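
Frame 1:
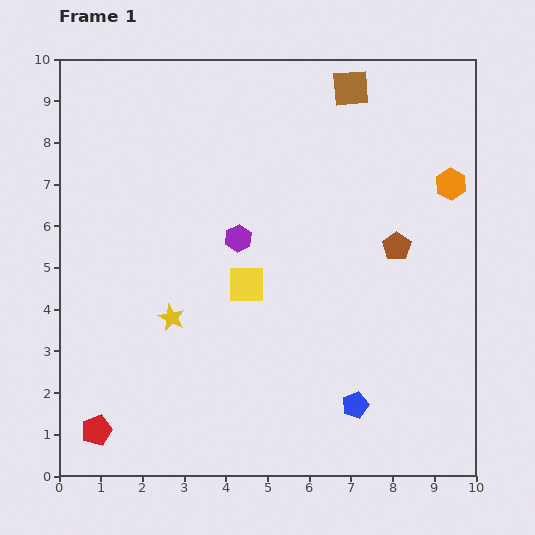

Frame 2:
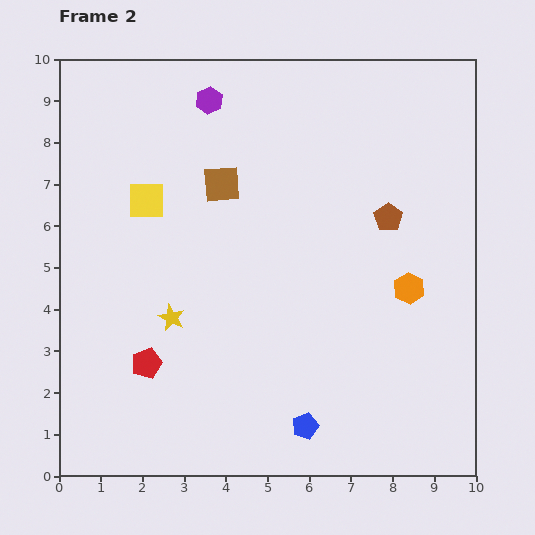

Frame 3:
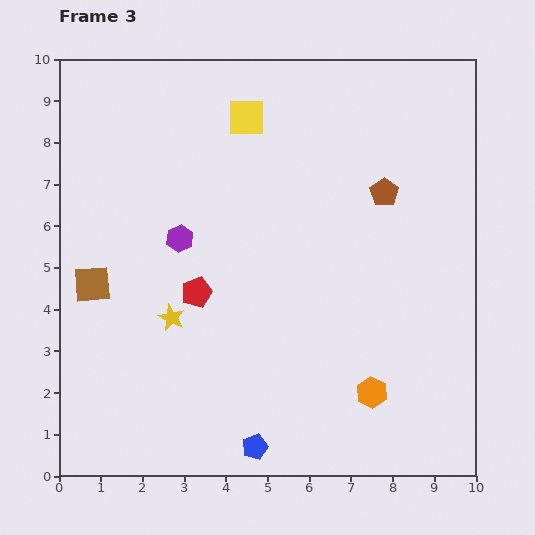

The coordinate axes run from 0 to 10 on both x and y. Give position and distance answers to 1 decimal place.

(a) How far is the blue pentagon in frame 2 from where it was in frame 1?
1.3

The blue pentagon moved from (7.1, 1.7) to (5.9, 1.2), a distance of √(1.2² + 0.5²) ≈ 1.3.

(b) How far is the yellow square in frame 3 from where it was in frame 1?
4.0

The yellow square moved from (4.5, 4.6) to (4.5, 8.6), a distance of √(0.0² + 4.0²) ≈ 4.0.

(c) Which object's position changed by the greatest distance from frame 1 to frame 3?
the brown square

(moved 7.8; next 5.3)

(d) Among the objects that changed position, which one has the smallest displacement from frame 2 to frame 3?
the brown pentagon

(moved 0.6)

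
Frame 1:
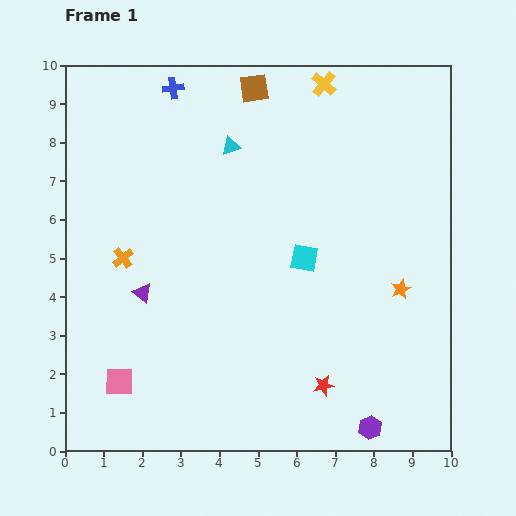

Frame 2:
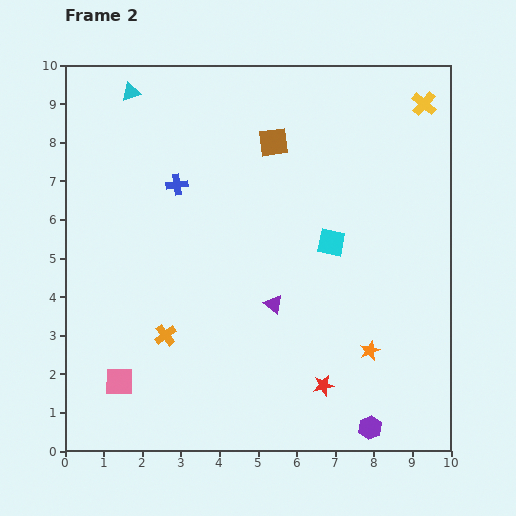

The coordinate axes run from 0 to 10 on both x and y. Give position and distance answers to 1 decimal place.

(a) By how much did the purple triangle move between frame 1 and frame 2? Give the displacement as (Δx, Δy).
(3.4, -0.3)

The purple triangle was at (2.0, 4.1) in frame 1 and (5.4, 3.8) in frame 2.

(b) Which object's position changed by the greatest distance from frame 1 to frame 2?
the purple triangle

(moved 3.4; next 3.0)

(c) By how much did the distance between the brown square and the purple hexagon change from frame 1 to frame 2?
-1.5

Distance in frame 1: 9.3. Distance in frame 2: 7.8.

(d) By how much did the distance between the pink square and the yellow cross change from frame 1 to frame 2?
+1.4

Distance in frame 1: 9.3. Distance in frame 2: 10.7.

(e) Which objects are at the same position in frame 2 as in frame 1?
the purple hexagon, the red star, the pink square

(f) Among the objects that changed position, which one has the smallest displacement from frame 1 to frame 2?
the cyan square

(moved 0.8)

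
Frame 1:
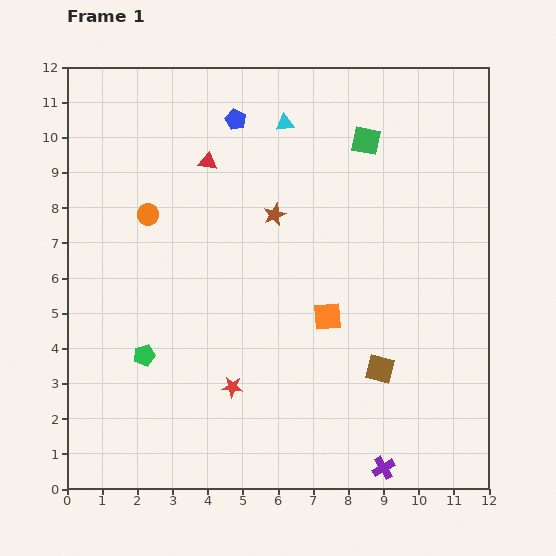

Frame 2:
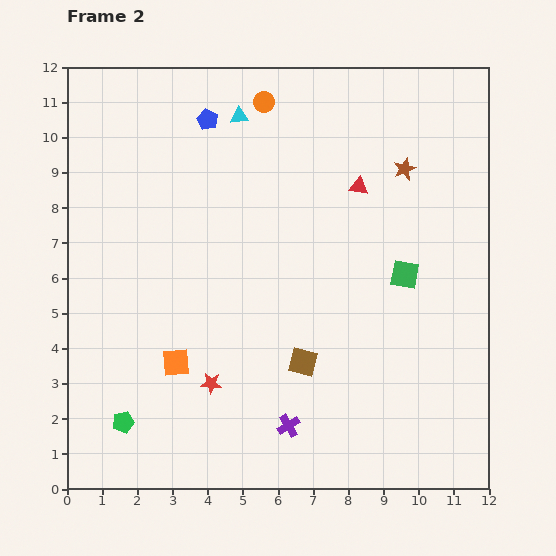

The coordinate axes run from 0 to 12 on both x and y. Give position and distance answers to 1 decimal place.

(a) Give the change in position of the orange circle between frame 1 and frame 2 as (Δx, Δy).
(3.3, 3.2)

The orange circle was at (2.3, 7.8) in frame 1 and (5.6, 11.0) in frame 2.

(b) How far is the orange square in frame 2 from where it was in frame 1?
4.5

The orange square moved from (7.4, 4.9) to (3.1, 3.6), a distance of √(4.3² + 1.3²) ≈ 4.5.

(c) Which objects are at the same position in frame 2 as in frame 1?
none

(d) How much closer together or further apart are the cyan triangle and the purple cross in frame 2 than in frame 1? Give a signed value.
-1.3

Distance in frame 1: 10.2. Distance in frame 2: 8.9.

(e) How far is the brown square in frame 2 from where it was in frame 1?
2.2

The brown square moved from (8.9, 3.4) to (6.7, 3.6), a distance of √(2.2² + 0.2²) ≈ 2.2.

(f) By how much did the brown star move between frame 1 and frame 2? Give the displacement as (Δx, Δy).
(3.7, 1.3)

The brown star was at (5.9, 7.8) in frame 1 and (9.6, 9.1) in frame 2.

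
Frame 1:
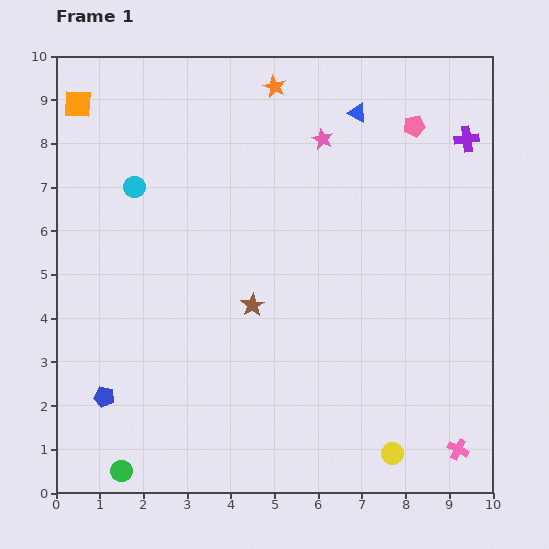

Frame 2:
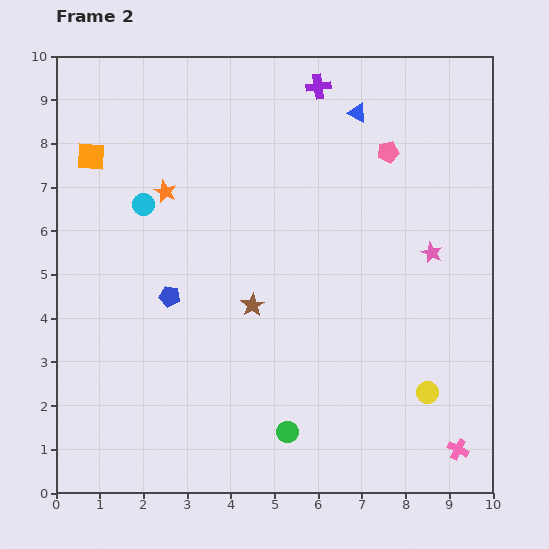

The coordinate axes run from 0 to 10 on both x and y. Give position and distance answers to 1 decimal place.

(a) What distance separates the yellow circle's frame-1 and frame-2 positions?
1.6

The yellow circle moved from (7.7, 0.9) to (8.5, 2.3), a distance of √(0.8² + 1.4²) ≈ 1.6.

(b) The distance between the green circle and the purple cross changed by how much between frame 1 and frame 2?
-3.1

Distance in frame 1: 11.0. Distance in frame 2: 7.9.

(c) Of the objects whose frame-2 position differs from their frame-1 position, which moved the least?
the cyan circle

(moved 0.4)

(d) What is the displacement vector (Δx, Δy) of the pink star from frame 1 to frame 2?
(2.5, -2.6)

The pink star was at (6.1, 8.1) in frame 1 and (8.6, 5.5) in frame 2.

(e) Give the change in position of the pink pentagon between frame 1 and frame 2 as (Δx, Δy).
(-0.6, -0.6)

The pink pentagon was at (8.2, 8.4) in frame 1 and (7.6, 7.8) in frame 2.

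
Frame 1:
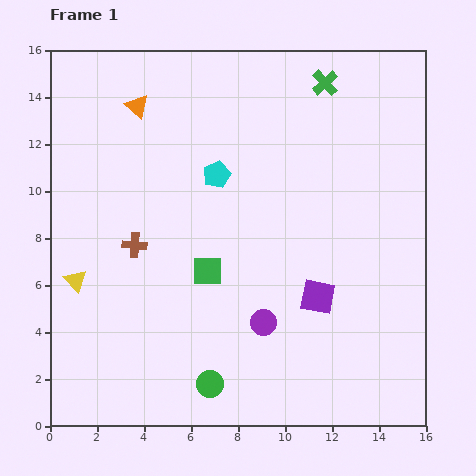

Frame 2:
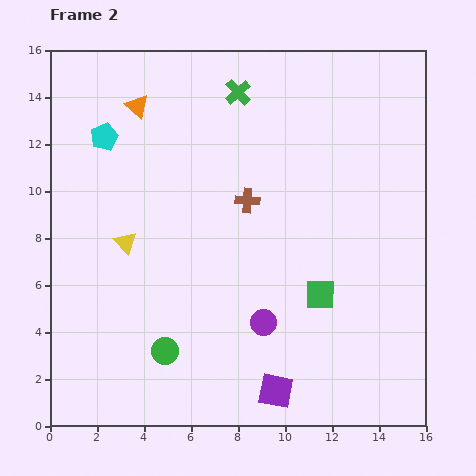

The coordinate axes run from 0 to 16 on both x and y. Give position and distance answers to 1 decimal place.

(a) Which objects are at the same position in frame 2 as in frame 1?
the orange triangle, the purple circle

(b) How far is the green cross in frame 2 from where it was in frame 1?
3.7

The green cross moved from (11.7, 14.6) to (8.0, 14.2), a distance of √(3.7² + 0.4²) ≈ 3.7.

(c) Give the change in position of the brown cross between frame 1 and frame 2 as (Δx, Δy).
(4.8, 1.9)

The brown cross was at (3.6, 7.7) in frame 1 and (8.4, 9.6) in frame 2.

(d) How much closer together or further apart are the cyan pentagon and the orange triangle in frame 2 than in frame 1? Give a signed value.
-2.6

Distance in frame 1: 4.5. Distance in frame 2: 1.9.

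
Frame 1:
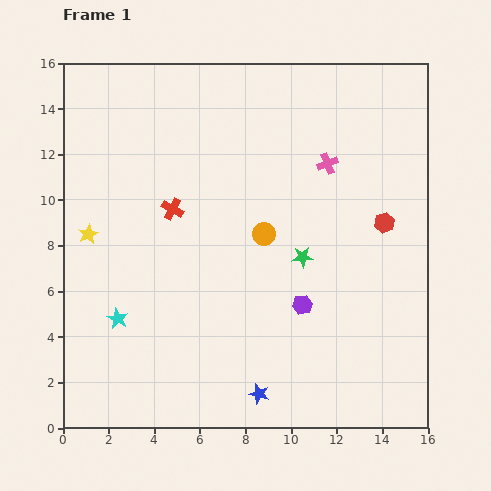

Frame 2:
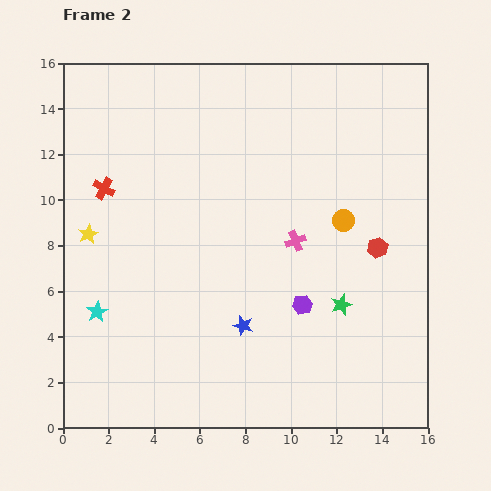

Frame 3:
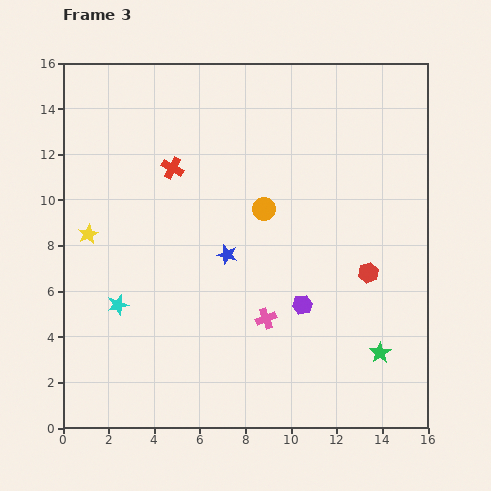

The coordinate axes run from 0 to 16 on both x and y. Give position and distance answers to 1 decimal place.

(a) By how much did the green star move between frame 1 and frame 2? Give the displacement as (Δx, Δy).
(1.7, -2.1)

The green star was at (10.5, 7.5) in frame 1 and (12.2, 5.4) in frame 2.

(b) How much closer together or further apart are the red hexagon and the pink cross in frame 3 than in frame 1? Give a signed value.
+1.3

Distance in frame 1: 3.6. Distance in frame 3: 4.9.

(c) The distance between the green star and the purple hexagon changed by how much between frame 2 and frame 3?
+2.3

Distance in frame 2: 1.7. Distance in frame 3: 4.0.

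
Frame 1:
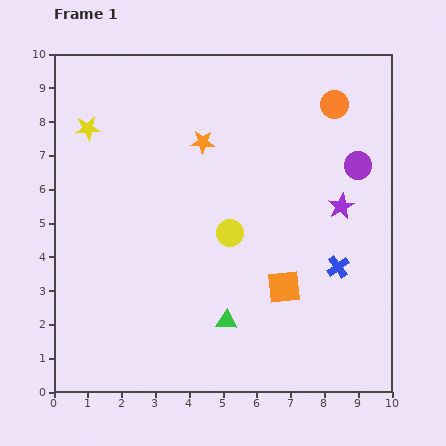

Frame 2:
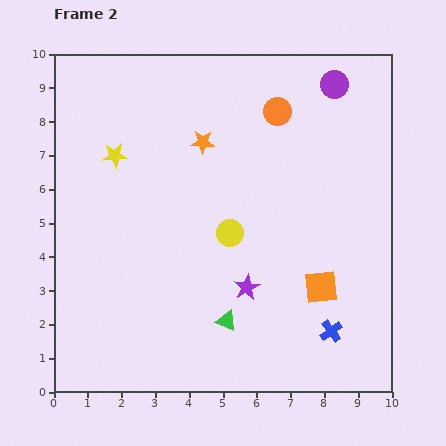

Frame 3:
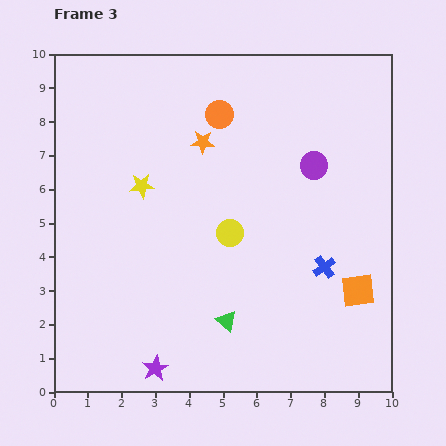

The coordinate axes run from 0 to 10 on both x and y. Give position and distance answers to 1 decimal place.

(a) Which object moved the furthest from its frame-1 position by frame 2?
the purple star

(moved 3.7; next 2.5)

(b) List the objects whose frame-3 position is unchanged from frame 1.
the green triangle, the orange star, the yellow circle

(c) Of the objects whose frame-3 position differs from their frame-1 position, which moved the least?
the blue cross

(moved 0.4)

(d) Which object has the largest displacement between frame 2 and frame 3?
the purple star

(moved 3.6; next 2.5)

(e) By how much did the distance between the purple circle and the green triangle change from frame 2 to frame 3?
-2.4

Distance in frame 2: 7.7. Distance in frame 3: 5.3.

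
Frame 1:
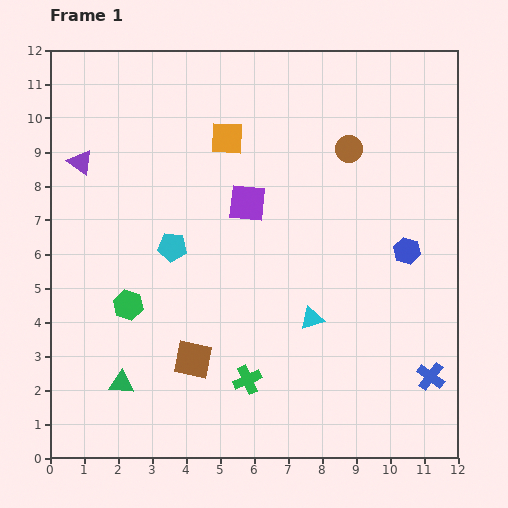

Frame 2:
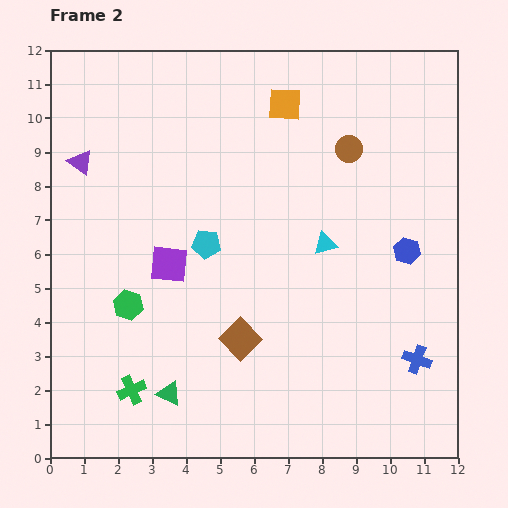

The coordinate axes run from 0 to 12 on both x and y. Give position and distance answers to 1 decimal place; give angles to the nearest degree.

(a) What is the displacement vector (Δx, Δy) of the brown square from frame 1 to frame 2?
(1.4, 0.6)

The brown square was at (4.2, 2.9) in frame 1 and (5.6, 3.5) in frame 2.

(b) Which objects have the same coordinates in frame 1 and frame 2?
the purple triangle, the brown circle, the blue hexagon, the green hexagon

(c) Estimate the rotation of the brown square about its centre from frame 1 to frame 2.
33° clockwise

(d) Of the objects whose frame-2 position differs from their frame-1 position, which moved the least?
the blue cross

(moved 0.6)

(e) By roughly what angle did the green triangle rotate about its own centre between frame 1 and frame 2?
23° clockwise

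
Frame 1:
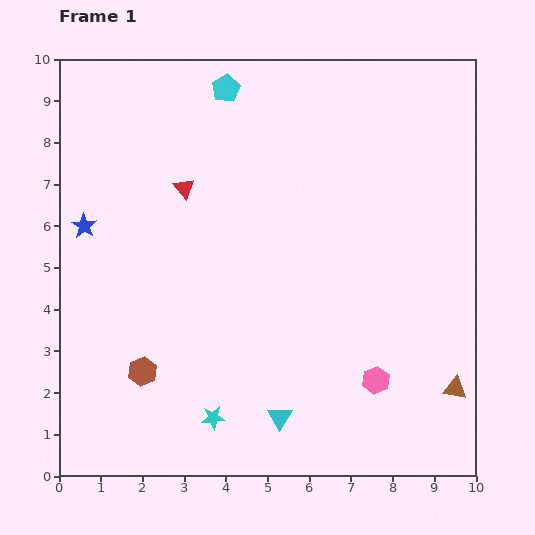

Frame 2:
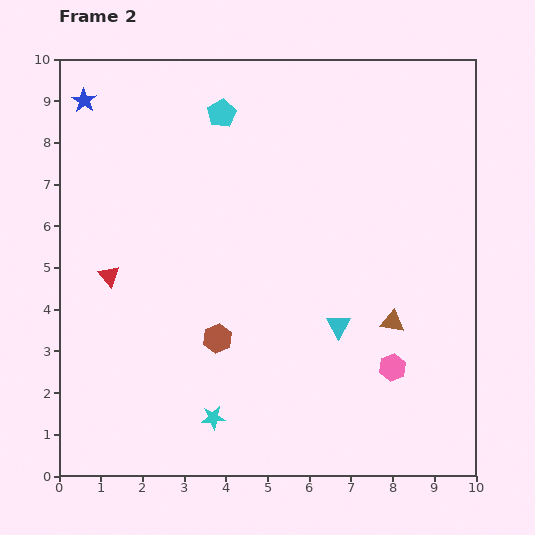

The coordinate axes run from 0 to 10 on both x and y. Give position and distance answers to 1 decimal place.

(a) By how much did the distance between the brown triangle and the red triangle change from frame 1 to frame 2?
-1.2

Distance in frame 1: 8.1. Distance in frame 2: 6.9.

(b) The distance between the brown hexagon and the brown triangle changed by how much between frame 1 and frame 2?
-3.3

Distance in frame 1: 7.5. Distance in frame 2: 4.2.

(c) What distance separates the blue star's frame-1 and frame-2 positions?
3.0

The blue star moved from (0.6, 6.0) to (0.6, 9.0), a distance of √(0.0² + 3.0²) ≈ 3.0.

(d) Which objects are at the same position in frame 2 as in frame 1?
the cyan star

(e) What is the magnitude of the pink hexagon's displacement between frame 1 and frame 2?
0.5

The pink hexagon moved from (7.6, 2.3) to (8.0, 2.6), a distance of √(0.4² + 0.3²) ≈ 0.5.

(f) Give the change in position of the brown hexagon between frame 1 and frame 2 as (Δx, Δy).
(1.8, 0.8)

The brown hexagon was at (2.0, 2.5) in frame 1 and (3.8, 3.3) in frame 2.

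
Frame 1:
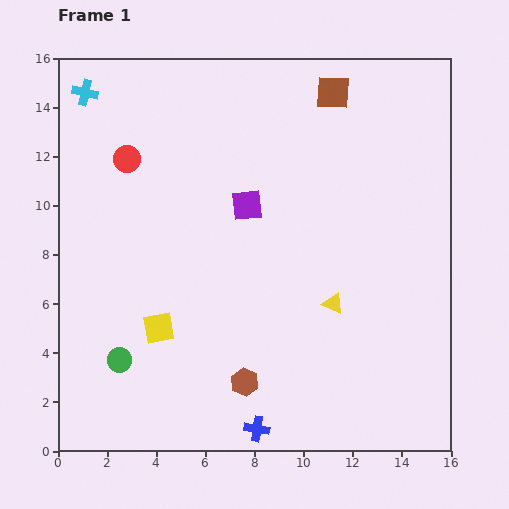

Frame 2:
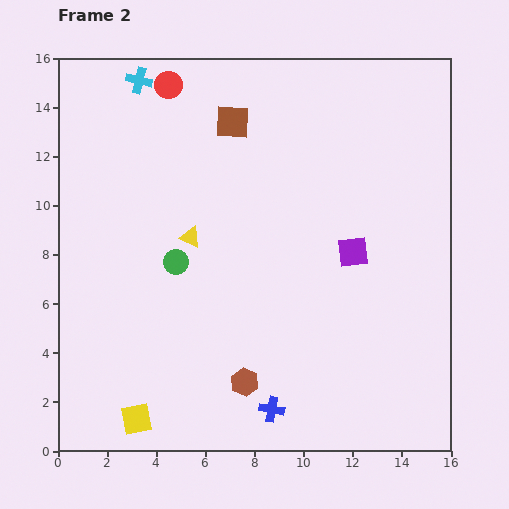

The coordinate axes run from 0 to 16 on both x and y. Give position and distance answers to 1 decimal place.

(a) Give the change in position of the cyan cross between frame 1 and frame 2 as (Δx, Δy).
(2.2, 0.5)

The cyan cross was at (1.1, 14.6) in frame 1 and (3.3, 15.1) in frame 2.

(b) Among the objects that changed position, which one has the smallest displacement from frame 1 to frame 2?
the blue cross

(moved 1.0)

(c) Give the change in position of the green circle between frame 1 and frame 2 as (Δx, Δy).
(2.3, 4.0)

The green circle was at (2.5, 3.7) in frame 1 and (4.8, 7.7) in frame 2.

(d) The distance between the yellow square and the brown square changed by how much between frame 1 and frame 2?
+0.8

Distance in frame 1: 11.9. Distance in frame 2: 12.7.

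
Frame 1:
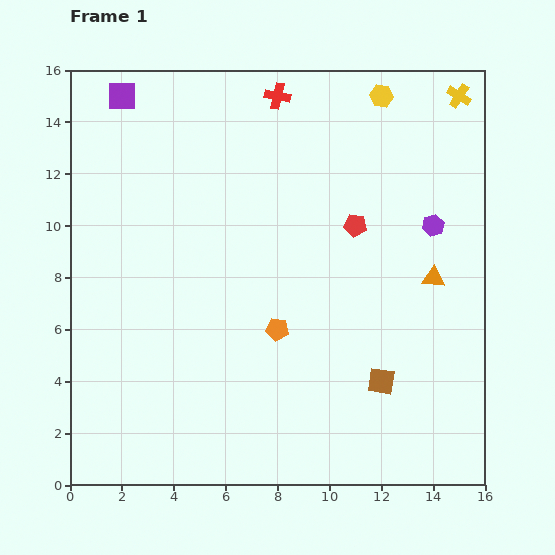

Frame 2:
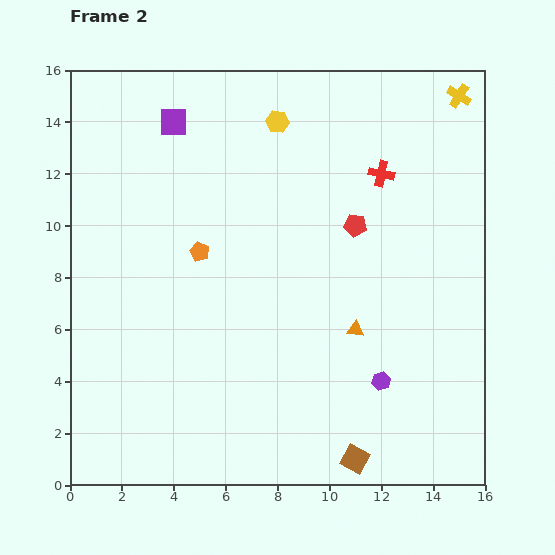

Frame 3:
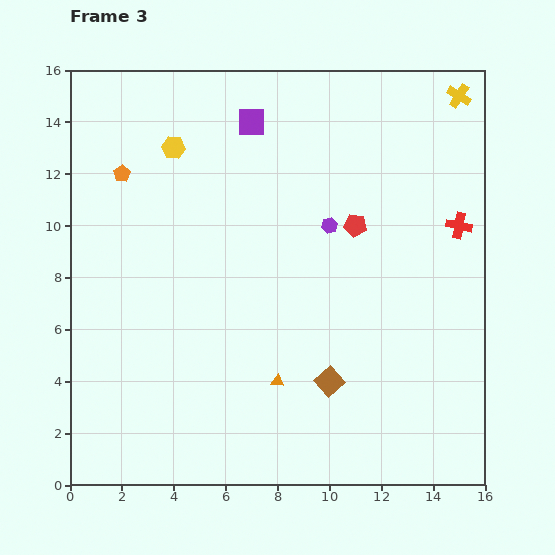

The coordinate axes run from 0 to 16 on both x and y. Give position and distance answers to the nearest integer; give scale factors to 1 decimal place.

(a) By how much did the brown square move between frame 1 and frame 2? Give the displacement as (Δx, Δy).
(-1, -3)

The brown square was at (12, 4) in frame 1 and (11, 1) in frame 2.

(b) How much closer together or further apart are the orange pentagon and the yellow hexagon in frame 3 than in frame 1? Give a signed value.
-8

Distance in frame 1: 10. Distance in frame 3: 2.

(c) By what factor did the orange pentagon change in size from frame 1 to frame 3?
0.8×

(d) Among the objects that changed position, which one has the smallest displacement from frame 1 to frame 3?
the brown square

(moved 2)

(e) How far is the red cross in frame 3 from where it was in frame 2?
4

The red cross moved from (12, 12) to (15, 10), a distance of √(3² + 2²) ≈ 4.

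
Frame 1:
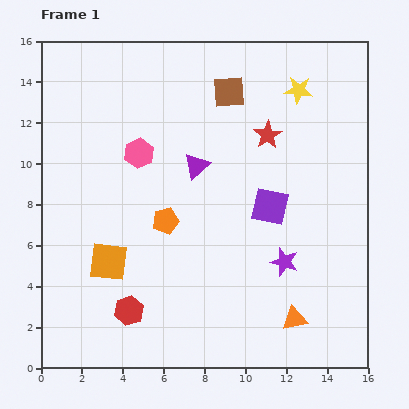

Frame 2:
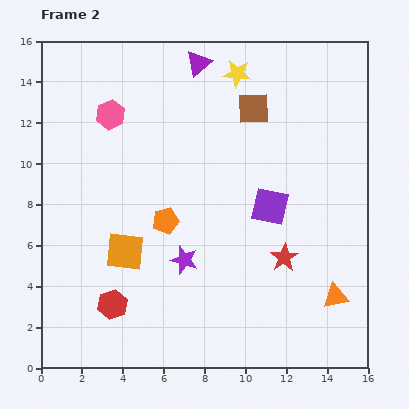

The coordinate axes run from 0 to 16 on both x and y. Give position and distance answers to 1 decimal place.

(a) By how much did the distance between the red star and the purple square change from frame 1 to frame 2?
-0.9

Distance in frame 1: 3.5. Distance in frame 2: 2.6.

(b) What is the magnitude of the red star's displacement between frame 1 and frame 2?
6.1

The red star moved from (11.1, 11.4) to (11.9, 5.4), a distance of √(0.8² + 6.0²) ≈ 6.1.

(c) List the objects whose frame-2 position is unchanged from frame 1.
the purple square, the orange pentagon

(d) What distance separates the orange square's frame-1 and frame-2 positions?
0.9

The orange square moved from (3.3, 5.2) to (4.1, 5.7), a distance of √(0.8² + 0.5²) ≈ 0.9.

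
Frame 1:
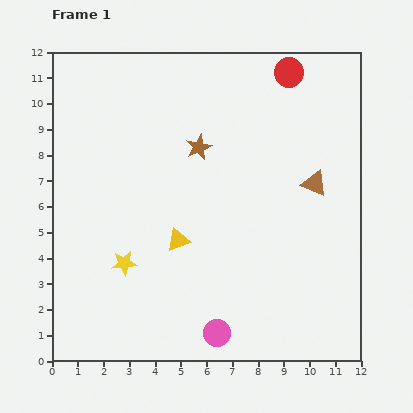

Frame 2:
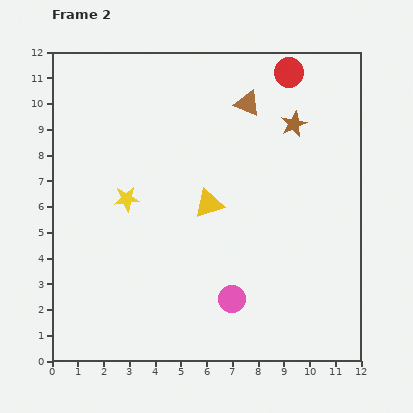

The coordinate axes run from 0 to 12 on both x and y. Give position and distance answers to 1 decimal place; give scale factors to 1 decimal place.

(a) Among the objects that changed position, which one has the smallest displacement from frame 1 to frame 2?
the pink circle

(moved 1.4)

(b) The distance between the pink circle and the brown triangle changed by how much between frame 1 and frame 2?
+0.7

Distance in frame 1: 6.9. Distance in frame 2: 7.6.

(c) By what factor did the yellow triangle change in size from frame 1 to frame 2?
1.3×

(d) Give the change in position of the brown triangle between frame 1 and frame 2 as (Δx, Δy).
(-2.6, 3.1)

The brown triangle was at (10.2, 6.9) in frame 1 and (7.6, 10.0) in frame 2.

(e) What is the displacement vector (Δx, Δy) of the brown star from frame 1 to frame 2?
(3.7, 0.9)

The brown star was at (5.7, 8.3) in frame 1 and (9.4, 9.2) in frame 2.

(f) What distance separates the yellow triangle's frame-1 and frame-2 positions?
1.8

The yellow triangle moved from (4.9, 4.7) to (6.1, 6.1), a distance of √(1.2² + 1.4²) ≈ 1.8.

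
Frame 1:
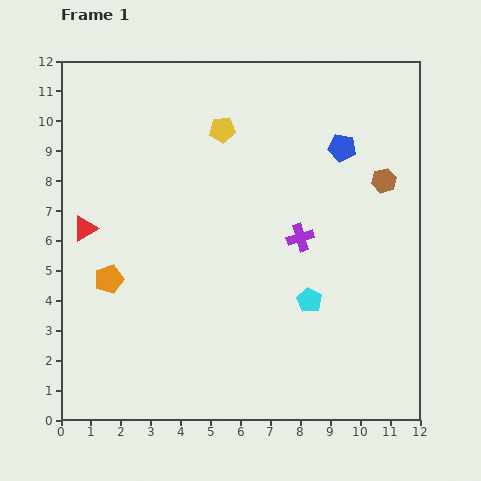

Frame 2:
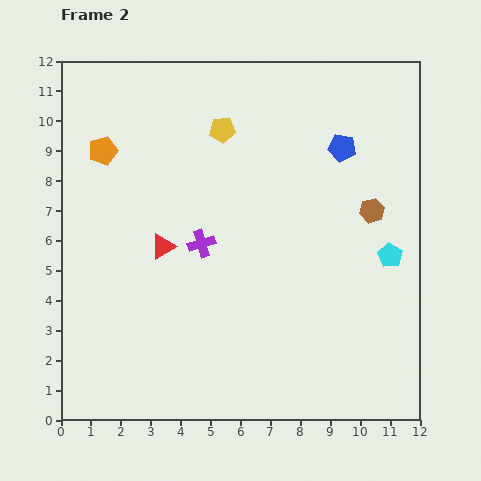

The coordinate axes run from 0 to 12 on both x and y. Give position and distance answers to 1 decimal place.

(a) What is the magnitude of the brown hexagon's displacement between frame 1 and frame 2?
1.1

The brown hexagon moved from (10.8, 8.0) to (10.4, 7.0), a distance of √(0.4² + 1.0²) ≈ 1.1.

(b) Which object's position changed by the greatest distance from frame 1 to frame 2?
the orange pentagon

(moved 4.3; next 3.3)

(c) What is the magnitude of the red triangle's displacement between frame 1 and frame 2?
2.7

The red triangle moved from (0.8, 6.4) to (3.4, 5.8), a distance of √(2.6² + 0.6²) ≈ 2.7.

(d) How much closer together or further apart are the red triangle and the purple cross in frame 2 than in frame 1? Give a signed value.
-5.9

Distance in frame 1: 7.2. Distance in frame 2: 1.3.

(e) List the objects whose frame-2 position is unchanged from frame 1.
the yellow pentagon, the blue pentagon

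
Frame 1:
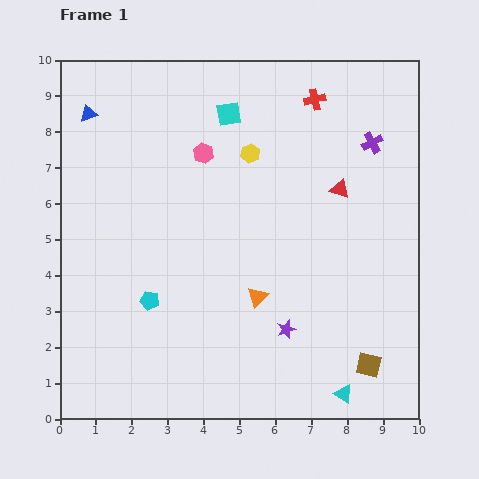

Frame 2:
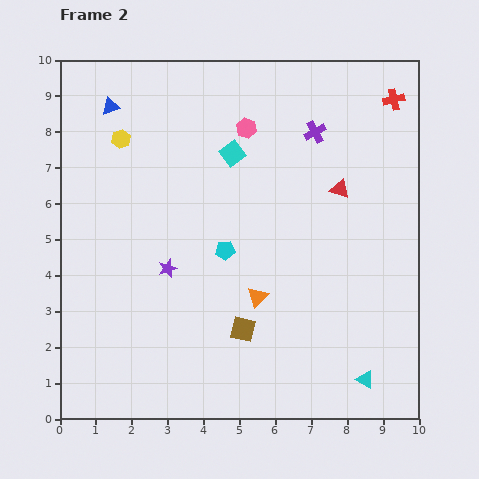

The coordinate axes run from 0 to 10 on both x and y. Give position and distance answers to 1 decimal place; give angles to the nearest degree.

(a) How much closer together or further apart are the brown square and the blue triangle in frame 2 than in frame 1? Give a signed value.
-3.3

Distance in frame 1: 10.5. Distance in frame 2: 7.2.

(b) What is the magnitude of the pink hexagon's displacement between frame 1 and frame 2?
1.4

The pink hexagon moved from (4.0, 7.4) to (5.2, 8.1), a distance of √(1.2² + 0.7²) ≈ 1.4.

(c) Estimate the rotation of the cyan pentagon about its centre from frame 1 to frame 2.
17° counter-clockwise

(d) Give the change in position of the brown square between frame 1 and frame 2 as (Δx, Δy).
(-3.5, 1.0)

The brown square was at (8.6, 1.5) in frame 1 and (5.1, 2.5) in frame 2.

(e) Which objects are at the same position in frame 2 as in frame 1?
the orange triangle, the red triangle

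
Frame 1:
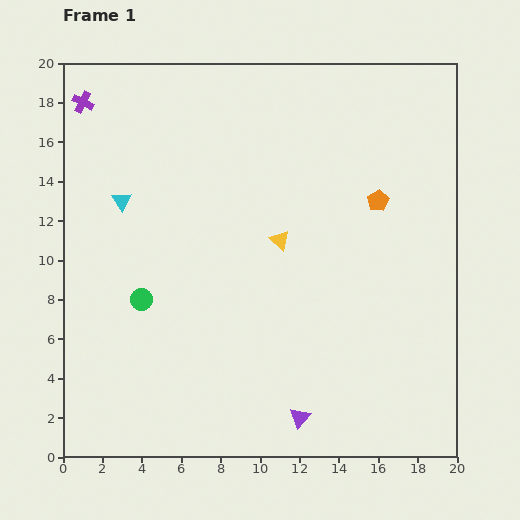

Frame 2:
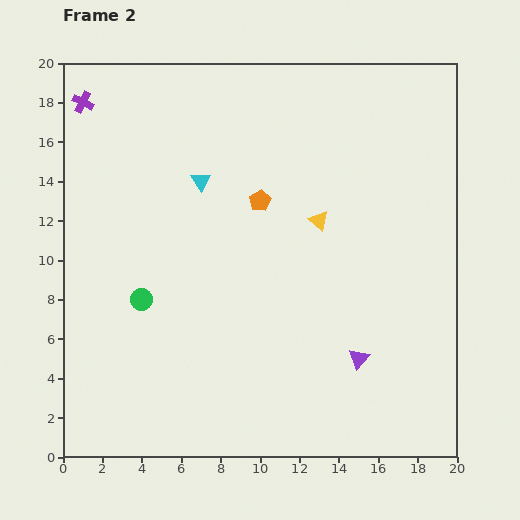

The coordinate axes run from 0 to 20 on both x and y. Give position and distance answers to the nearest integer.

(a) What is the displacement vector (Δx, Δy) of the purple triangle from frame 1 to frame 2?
(3, 3)

The purple triangle was at (12, 2) in frame 1 and (15, 5) in frame 2.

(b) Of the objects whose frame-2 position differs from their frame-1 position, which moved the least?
the yellow triangle

(moved 2)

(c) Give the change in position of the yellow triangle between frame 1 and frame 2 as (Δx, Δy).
(2, 1)

The yellow triangle was at (11, 11) in frame 1 and (13, 12) in frame 2.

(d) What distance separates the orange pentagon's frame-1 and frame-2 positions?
6

The orange pentagon moved from (16, 13) to (10, 13), a distance of √(6² + 0²) ≈ 6.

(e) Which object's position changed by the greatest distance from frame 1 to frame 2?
the orange pentagon

(moved 6; next 4)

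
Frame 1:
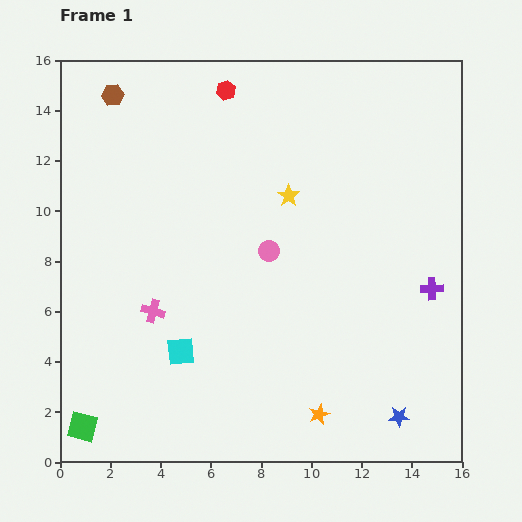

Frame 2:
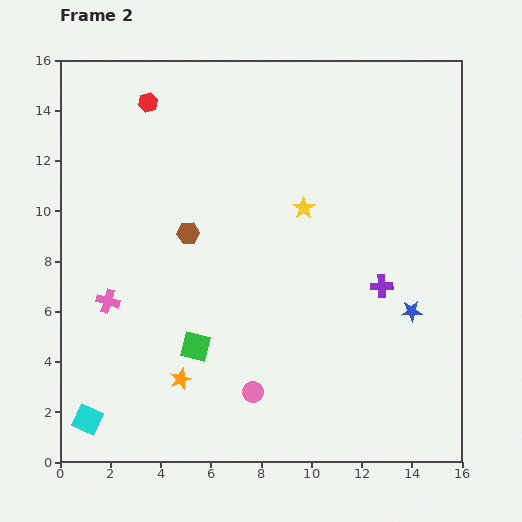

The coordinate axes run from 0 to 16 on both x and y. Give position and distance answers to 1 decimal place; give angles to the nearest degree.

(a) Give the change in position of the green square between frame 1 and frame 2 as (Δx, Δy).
(4.5, 3.2)

The green square was at (0.9, 1.4) in frame 1 and (5.4, 4.6) in frame 2.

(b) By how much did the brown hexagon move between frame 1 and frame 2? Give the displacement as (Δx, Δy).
(3.0, -5.5)

The brown hexagon was at (2.1, 14.6) in frame 1 and (5.1, 9.1) in frame 2.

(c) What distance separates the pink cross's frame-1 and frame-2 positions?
1.8

The pink cross moved from (3.7, 6.0) to (1.9, 6.4), a distance of √(1.8² + 0.4²) ≈ 1.8.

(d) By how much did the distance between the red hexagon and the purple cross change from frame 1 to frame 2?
+0.4

Distance in frame 1: 11.4. Distance in frame 2: 11.8.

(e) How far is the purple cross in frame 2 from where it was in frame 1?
2.0

The purple cross moved from (14.8, 6.9) to (12.8, 7.0), a distance of √(2.0² + 0.1²) ≈ 2.0.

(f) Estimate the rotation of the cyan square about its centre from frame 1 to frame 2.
31° clockwise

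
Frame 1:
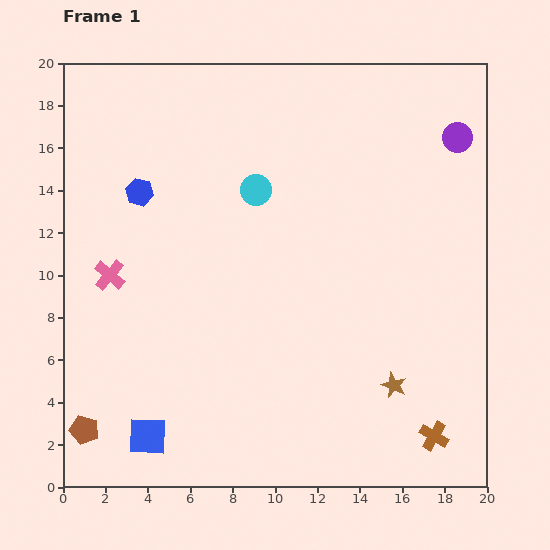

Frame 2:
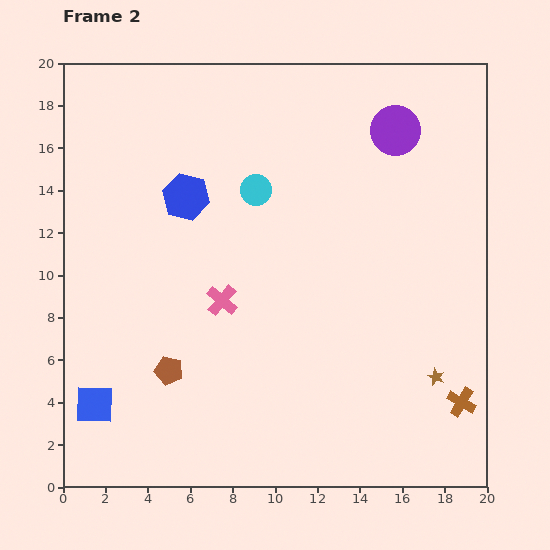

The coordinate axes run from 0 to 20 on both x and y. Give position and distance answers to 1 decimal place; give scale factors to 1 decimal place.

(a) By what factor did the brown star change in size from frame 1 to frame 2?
0.7×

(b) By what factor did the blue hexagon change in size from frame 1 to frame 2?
1.7×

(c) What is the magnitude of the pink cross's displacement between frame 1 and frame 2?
5.4

The pink cross moved from (2.2, 10.0) to (7.5, 8.8), a distance of √(5.3² + 1.2²) ≈ 5.4.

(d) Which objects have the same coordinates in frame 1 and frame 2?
the cyan circle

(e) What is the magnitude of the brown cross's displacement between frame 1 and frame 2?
2.1

The brown cross moved from (17.5, 2.4) to (18.8, 4.0), a distance of √(1.3² + 1.6²) ≈ 2.1.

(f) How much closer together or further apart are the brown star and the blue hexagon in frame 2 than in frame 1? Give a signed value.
-0.6

Distance in frame 1: 15.1. Distance in frame 2: 14.5.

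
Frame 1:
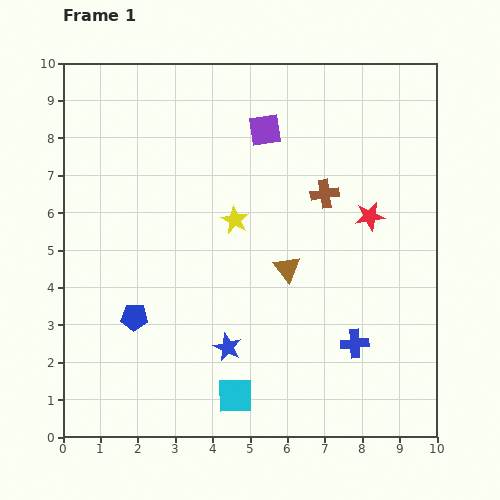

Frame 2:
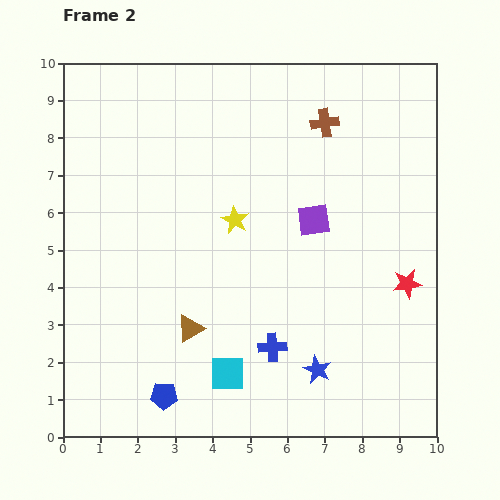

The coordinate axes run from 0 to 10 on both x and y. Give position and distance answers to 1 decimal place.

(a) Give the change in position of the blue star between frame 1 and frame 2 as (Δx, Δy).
(2.4, -0.6)

The blue star was at (4.4, 2.4) in frame 1 and (6.8, 1.8) in frame 2.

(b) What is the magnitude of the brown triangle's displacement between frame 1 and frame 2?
3.1

The brown triangle moved from (6.0, 4.5) to (3.4, 2.9), a distance of √(2.6² + 1.6²) ≈ 3.1.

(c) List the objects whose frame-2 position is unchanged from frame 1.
the yellow star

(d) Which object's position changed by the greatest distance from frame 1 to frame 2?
the brown triangle

(moved 3.1; next 2.7)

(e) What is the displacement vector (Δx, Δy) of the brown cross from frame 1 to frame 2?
(0.0, 1.9)

The brown cross was at (7.0, 6.5) in frame 1 and (7.0, 8.4) in frame 2.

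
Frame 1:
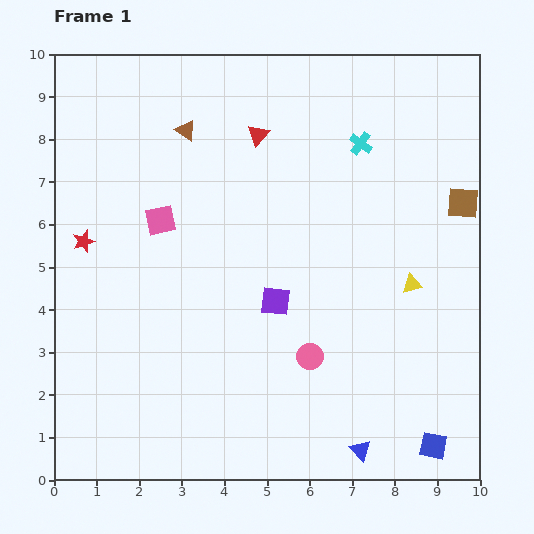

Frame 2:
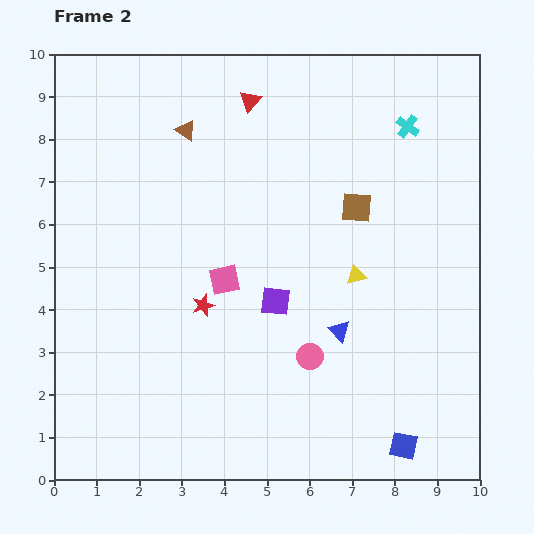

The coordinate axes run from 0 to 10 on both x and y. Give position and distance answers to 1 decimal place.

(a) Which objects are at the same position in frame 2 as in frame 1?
the pink circle, the purple square, the brown triangle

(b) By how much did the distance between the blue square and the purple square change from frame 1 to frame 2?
-0.5

Distance in frame 1: 5.0. Distance in frame 2: 4.5.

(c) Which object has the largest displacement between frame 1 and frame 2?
the red star

(moved 3.2; next 2.8)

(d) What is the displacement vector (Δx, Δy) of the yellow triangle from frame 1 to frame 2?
(-1.3, 0.2)

The yellow triangle was at (8.4, 4.6) in frame 1 and (7.1, 4.8) in frame 2.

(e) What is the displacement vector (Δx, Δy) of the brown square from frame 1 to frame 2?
(-2.5, -0.1)

The brown square was at (9.6, 6.5) in frame 1 and (7.1, 6.4) in frame 2.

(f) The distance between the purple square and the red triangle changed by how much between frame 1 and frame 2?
+0.8

Distance in frame 1: 3.9. Distance in frame 2: 4.7.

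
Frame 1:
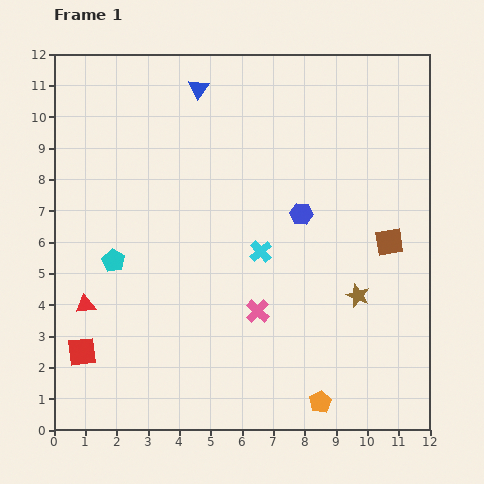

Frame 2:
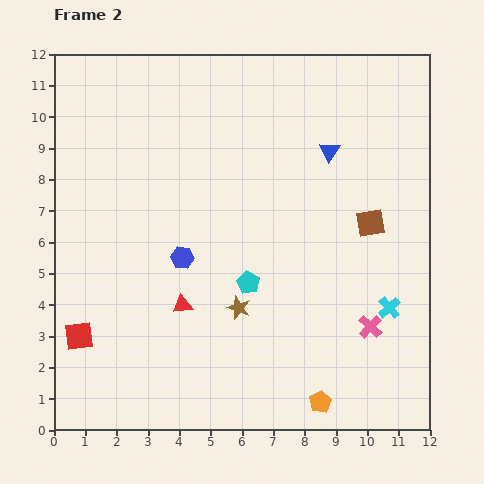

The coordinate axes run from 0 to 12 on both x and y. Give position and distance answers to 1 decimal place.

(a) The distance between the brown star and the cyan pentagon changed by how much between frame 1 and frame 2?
-7.0

Distance in frame 1: 7.9. Distance in frame 2: 0.9.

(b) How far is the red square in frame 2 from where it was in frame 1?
0.5

The red square moved from (0.9, 2.5) to (0.8, 3.0), a distance of √(0.1² + 0.5²) ≈ 0.5.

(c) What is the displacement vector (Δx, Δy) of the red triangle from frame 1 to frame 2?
(3.1, 0.0)

The red triangle was at (1.0, 4.0) in frame 1 and (4.1, 4.0) in frame 2.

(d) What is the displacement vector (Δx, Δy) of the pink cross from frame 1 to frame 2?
(3.6, -0.5)

The pink cross was at (6.5, 3.8) in frame 1 and (10.1, 3.3) in frame 2.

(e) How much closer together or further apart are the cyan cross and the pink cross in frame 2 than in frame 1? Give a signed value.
-1.1

Distance in frame 1: 1.9. Distance in frame 2: 0.8.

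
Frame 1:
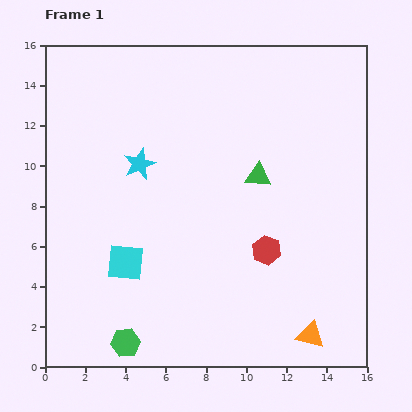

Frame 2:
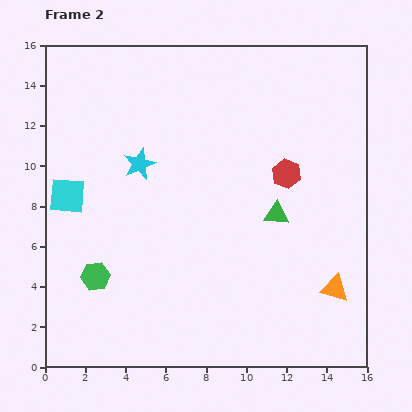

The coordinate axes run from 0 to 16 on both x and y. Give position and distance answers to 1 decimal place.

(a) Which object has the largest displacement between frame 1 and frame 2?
the cyan square

(moved 4.4; next 3.9)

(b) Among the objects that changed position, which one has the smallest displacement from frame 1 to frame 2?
the green triangle

(moved 2.1)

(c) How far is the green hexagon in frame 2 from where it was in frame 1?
3.6

The green hexagon moved from (4.0, 1.2) to (2.5, 4.5), a distance of √(1.5² + 3.3²) ≈ 3.6.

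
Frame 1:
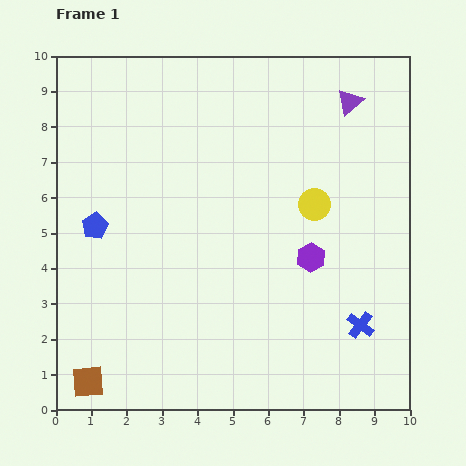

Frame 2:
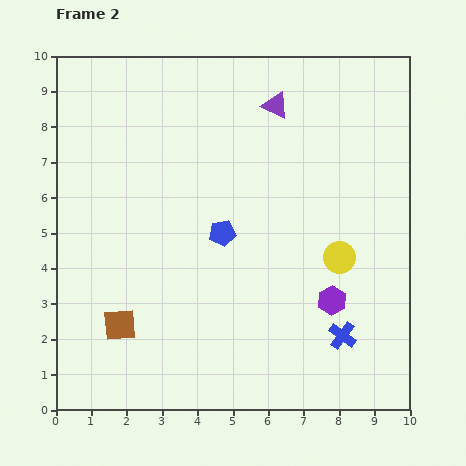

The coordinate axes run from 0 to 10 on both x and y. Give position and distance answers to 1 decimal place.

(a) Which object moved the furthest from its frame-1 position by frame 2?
the blue pentagon

(moved 3.6; next 2.1)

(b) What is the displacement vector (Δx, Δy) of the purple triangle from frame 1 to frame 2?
(-2.1, -0.1)

The purple triangle was at (8.3, 8.7) in frame 1 and (6.2, 8.6) in frame 2.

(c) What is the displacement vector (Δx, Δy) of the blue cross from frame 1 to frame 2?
(-0.5, -0.3)

The blue cross was at (8.6, 2.4) in frame 1 and (8.1, 2.1) in frame 2.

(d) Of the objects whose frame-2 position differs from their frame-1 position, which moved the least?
the blue cross

(moved 0.6)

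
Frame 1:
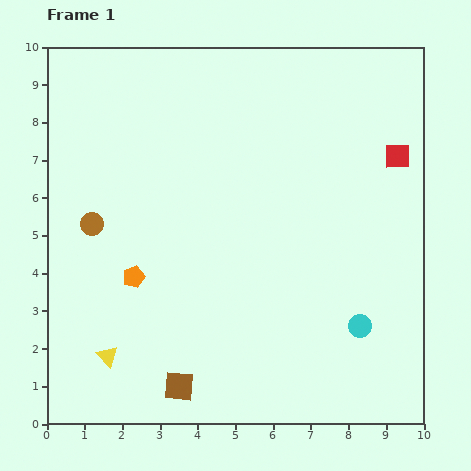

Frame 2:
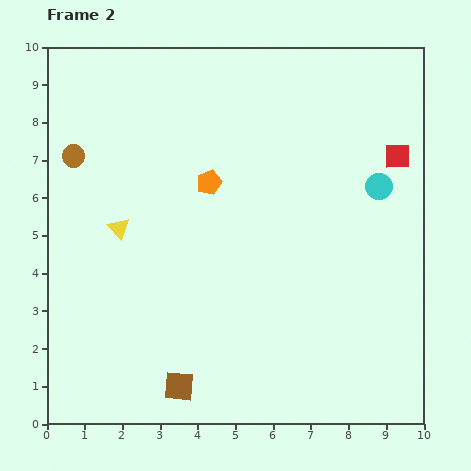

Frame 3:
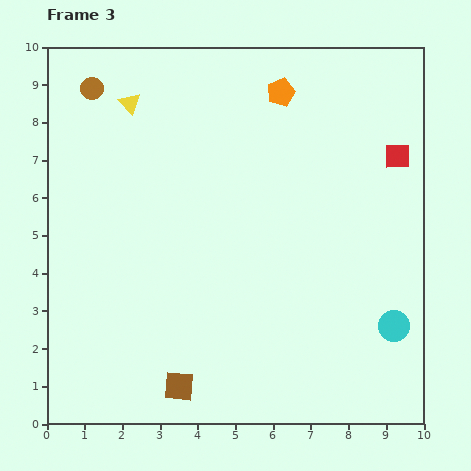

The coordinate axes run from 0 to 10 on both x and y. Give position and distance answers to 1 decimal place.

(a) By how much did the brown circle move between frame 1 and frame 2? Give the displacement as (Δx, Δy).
(-0.5, 1.8)

The brown circle was at (1.2, 5.3) in frame 1 and (0.7, 7.1) in frame 2.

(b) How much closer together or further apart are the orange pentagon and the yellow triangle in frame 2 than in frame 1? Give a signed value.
+0.5

Distance in frame 1: 2.2. Distance in frame 2: 2.7.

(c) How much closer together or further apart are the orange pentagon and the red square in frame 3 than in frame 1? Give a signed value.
-4.2

Distance in frame 1: 7.7. Distance in frame 3: 3.5.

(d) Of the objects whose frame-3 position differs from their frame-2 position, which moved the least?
the brown circle

(moved 1.9)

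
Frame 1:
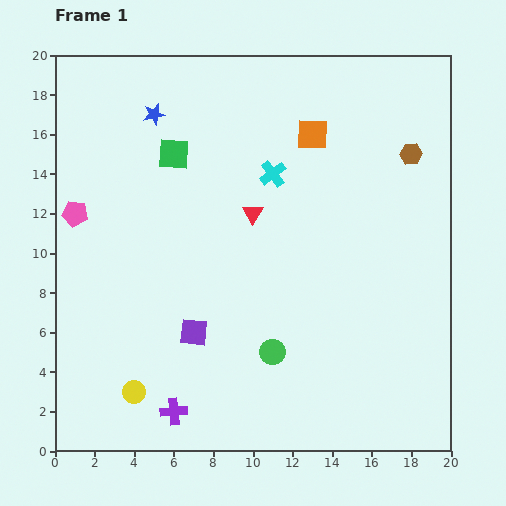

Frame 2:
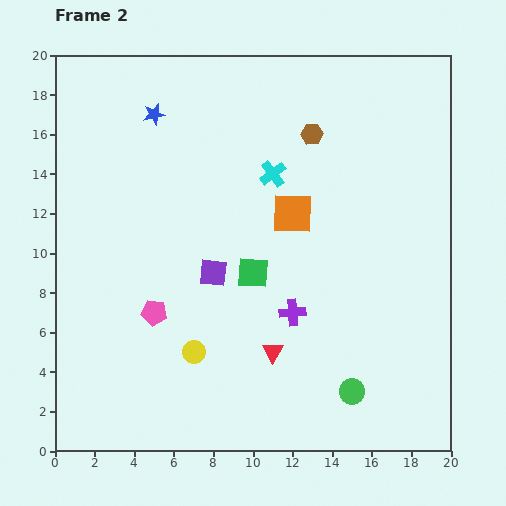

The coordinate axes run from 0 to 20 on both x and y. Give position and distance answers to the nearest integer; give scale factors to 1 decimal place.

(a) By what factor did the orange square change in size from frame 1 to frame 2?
1.3×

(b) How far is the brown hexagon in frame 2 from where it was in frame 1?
5

The brown hexagon moved from (18, 15) to (13, 16), a distance of √(5² + 1²) ≈ 5.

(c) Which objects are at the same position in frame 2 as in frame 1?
the cyan cross, the blue star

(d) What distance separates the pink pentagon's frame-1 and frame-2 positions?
6

The pink pentagon moved from (1, 12) to (5, 7), a distance of √(4² + 5²) ≈ 6.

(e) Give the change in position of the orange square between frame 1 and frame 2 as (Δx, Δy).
(-1, -4)

The orange square was at (13, 16) in frame 1 and (12, 12) in frame 2.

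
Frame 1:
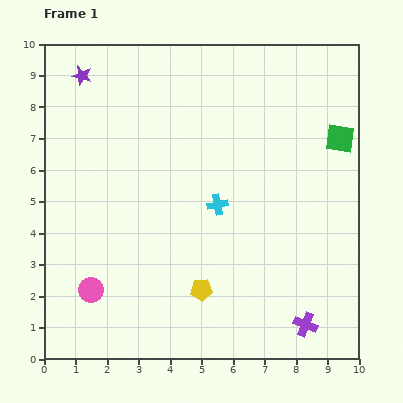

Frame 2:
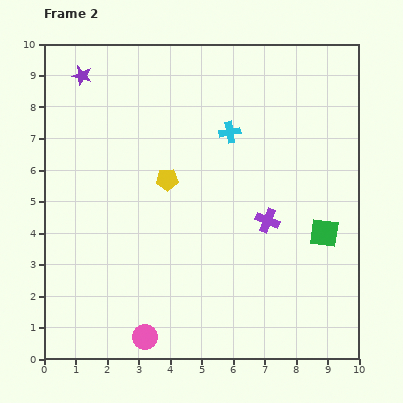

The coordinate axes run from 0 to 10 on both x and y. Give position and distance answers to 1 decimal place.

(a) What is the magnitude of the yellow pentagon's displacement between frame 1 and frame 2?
3.7

The yellow pentagon moved from (5.0, 2.2) to (3.9, 5.7), a distance of √(1.1² + 3.5²) ≈ 3.7.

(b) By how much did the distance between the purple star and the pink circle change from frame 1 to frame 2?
+1.7

Distance in frame 1: 6.8. Distance in frame 2: 8.5.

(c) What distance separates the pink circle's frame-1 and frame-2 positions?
2.3

The pink circle moved from (1.5, 2.2) to (3.2, 0.7), a distance of √(1.7² + 1.5²) ≈ 2.3.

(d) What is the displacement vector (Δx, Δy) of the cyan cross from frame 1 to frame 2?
(0.4, 2.3)

The cyan cross was at (5.5, 4.9) in frame 1 and (5.9, 7.2) in frame 2.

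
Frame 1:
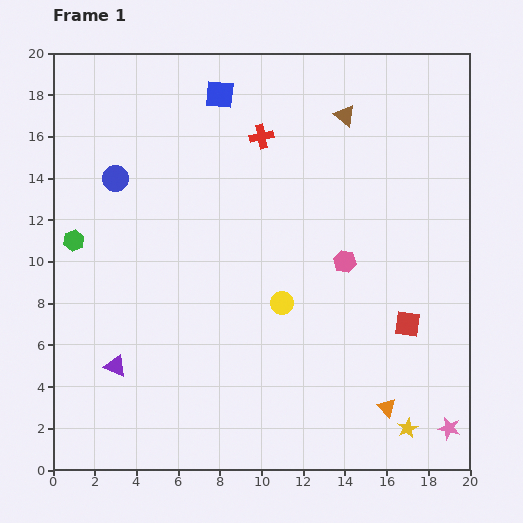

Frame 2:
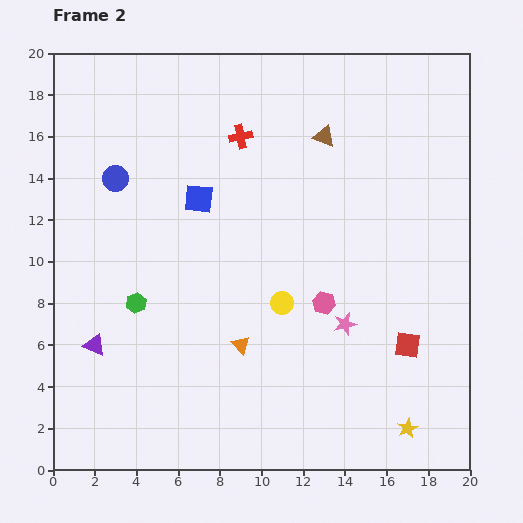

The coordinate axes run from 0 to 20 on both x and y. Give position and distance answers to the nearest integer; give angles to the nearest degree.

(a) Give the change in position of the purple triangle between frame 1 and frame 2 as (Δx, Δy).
(-1, 1)

The purple triangle was at (3, 5) in frame 1 and (2, 6) in frame 2.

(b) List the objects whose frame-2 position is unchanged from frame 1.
the yellow star, the yellow circle, the blue circle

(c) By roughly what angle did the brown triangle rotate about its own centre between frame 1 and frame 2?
17° counter-clockwise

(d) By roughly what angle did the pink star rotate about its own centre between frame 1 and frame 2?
30° counter-clockwise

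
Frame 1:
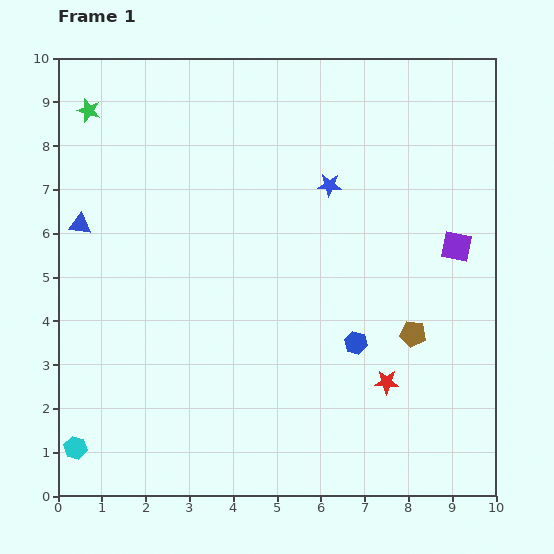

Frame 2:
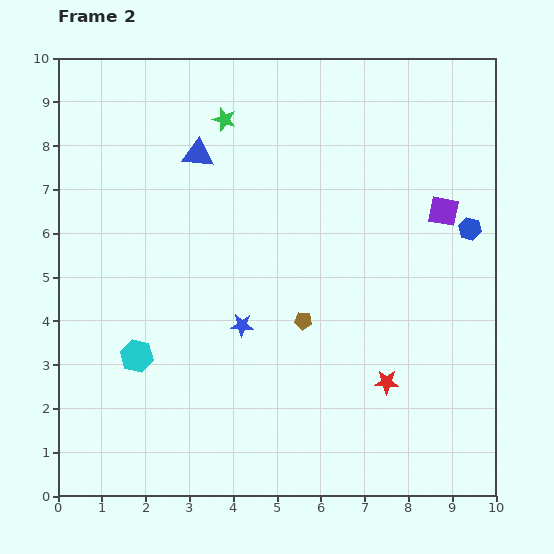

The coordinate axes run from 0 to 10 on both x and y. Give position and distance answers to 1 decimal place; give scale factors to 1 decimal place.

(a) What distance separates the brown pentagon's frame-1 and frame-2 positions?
2.5

The brown pentagon moved from (8.1, 3.7) to (5.6, 4.0), a distance of √(2.5² + 0.3²) ≈ 2.5.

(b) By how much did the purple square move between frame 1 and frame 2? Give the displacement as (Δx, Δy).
(-0.3, 0.8)

The purple square was at (9.1, 5.7) in frame 1 and (8.8, 6.5) in frame 2.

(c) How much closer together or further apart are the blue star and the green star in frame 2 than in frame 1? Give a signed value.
-1.1

Distance in frame 1: 5.8. Distance in frame 2: 4.7.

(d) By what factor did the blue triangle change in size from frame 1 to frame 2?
1.4×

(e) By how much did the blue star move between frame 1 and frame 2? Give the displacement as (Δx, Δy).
(-2.0, -3.2)

The blue star was at (6.2, 7.1) in frame 1 and (4.2, 3.9) in frame 2.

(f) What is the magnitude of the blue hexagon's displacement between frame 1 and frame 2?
3.7

The blue hexagon moved from (6.8, 3.5) to (9.4, 6.1), a distance of √(2.6² + 2.6²) ≈ 3.7.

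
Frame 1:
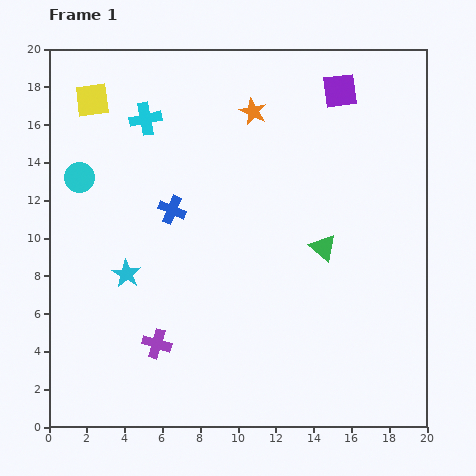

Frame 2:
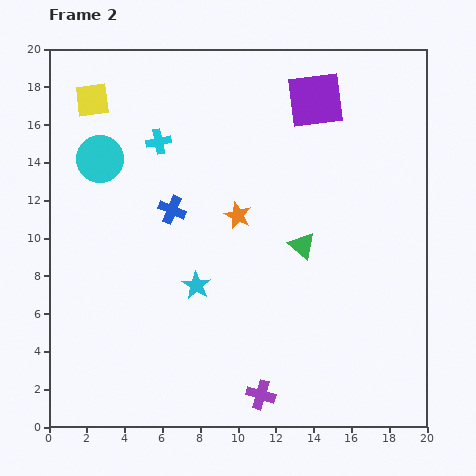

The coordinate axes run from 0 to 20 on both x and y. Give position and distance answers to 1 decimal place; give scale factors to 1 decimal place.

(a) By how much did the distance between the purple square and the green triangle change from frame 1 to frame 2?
-0.6

Distance in frame 1: 8.3. Distance in frame 2: 7.7.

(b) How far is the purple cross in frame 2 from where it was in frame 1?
6.1

The purple cross moved from (5.7, 4.4) to (11.2, 1.7), a distance of √(5.5² + 2.7²) ≈ 6.1.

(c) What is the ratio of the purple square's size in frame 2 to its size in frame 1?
1.6×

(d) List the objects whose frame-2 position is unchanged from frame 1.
the yellow square, the blue cross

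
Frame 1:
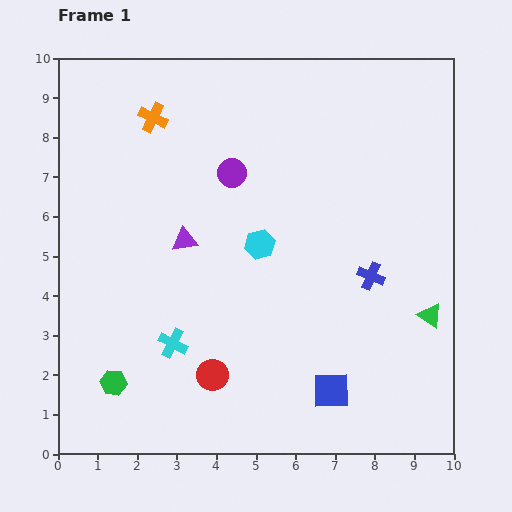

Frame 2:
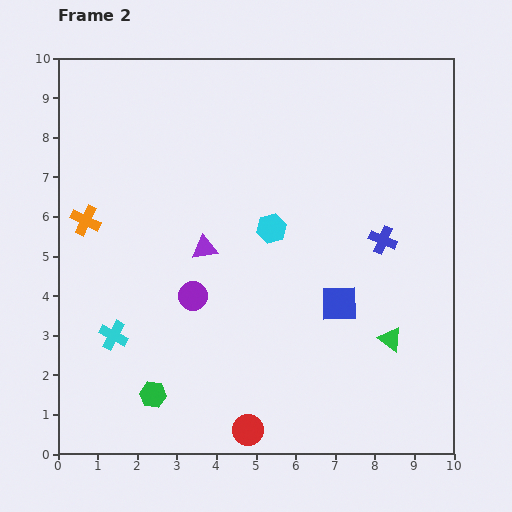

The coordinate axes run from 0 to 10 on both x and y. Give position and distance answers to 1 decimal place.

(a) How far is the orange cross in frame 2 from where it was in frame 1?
3.1

The orange cross moved from (2.4, 8.5) to (0.7, 5.9), a distance of √(1.7² + 2.6²) ≈ 3.1.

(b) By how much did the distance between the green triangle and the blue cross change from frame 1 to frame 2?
+0.7

Distance in frame 1: 1.8. Distance in frame 2: 2.5.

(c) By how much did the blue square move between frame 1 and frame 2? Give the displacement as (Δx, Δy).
(0.2, 2.2)

The blue square was at (6.9, 1.6) in frame 1 and (7.1, 3.8) in frame 2.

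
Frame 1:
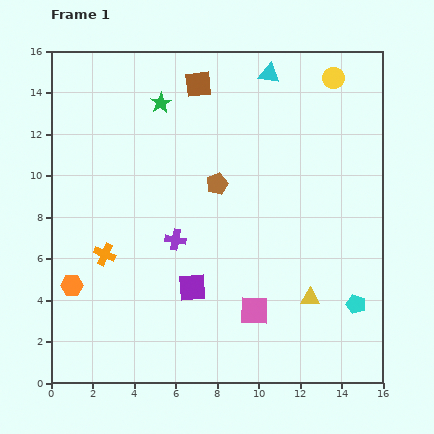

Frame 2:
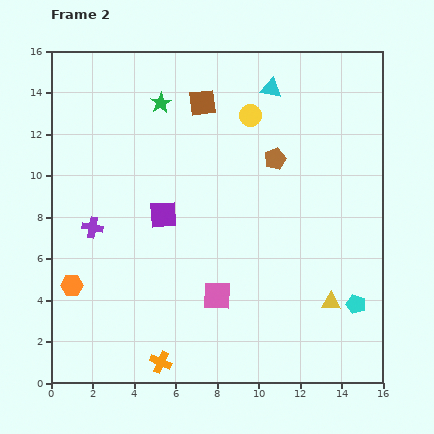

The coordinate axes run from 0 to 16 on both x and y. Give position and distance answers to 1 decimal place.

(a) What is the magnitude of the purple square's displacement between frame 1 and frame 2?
3.8

The purple square moved from (6.8, 4.6) to (5.4, 8.1), a distance of √(1.4² + 3.5²) ≈ 3.8.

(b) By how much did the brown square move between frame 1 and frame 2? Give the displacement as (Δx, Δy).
(0.2, -0.9)

The brown square was at (7.1, 14.4) in frame 1 and (7.3, 13.5) in frame 2.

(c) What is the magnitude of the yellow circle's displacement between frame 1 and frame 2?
4.4

The yellow circle moved from (13.6, 14.7) to (9.6, 12.9), a distance of √(4.0² + 1.8²) ≈ 4.4.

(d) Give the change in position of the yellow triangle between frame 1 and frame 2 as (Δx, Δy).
(1.0, -0.2)

The yellow triangle was at (12.5, 4.1) in frame 1 and (13.5, 3.9) in frame 2.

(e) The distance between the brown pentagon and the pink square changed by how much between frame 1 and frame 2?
+0.8

Distance in frame 1: 6.4. Distance in frame 2: 7.2.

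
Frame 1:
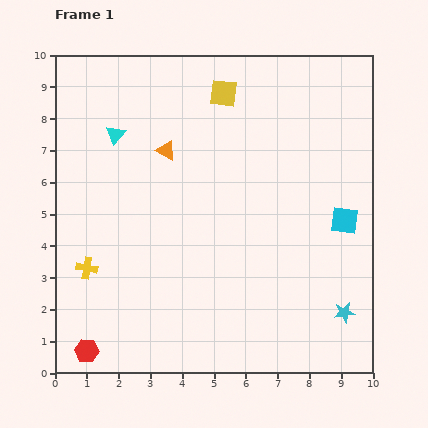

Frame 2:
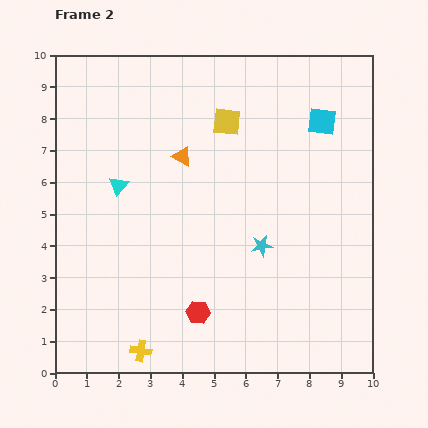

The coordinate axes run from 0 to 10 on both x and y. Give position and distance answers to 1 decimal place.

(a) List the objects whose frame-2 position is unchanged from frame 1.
none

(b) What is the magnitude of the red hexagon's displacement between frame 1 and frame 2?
3.7

The red hexagon moved from (1.0, 0.7) to (4.5, 1.9), a distance of √(3.5² + 1.2²) ≈ 3.7.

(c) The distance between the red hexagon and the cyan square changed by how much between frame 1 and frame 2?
-1.9

Distance in frame 1: 9.1. Distance in frame 2: 7.2.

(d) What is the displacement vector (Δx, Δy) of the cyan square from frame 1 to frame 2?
(-0.7, 3.1)

The cyan square was at (9.1, 4.8) in frame 1 and (8.4, 7.9) in frame 2.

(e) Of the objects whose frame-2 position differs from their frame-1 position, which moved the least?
the orange triangle

(moved 0.5)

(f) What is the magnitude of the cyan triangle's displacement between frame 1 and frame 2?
1.6

The cyan triangle moved from (1.9, 7.5) to (2.0, 5.9), a distance of √(0.1² + 1.6²) ≈ 1.6.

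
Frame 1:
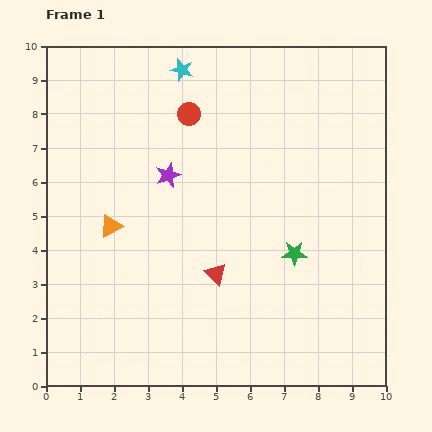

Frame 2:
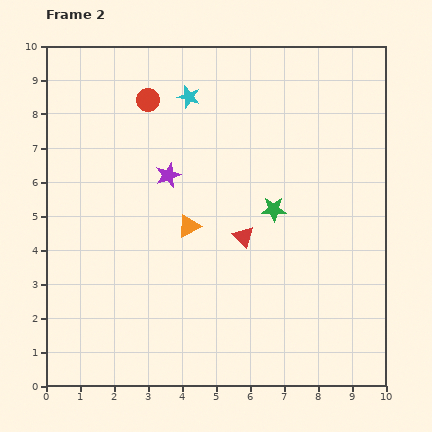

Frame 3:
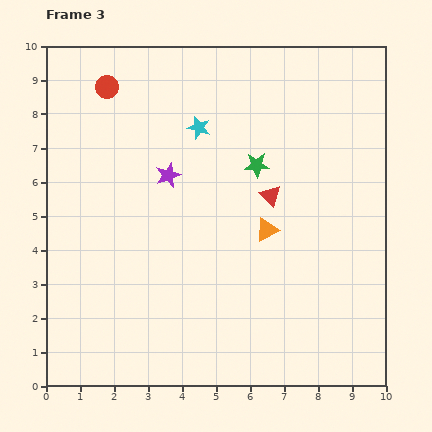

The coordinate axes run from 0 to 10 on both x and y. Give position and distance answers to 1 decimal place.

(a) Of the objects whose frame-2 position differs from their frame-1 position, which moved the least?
the cyan star

(moved 0.8)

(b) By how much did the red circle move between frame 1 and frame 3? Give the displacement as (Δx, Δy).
(-2.4, 0.8)

The red circle was at (4.2, 8.0) in frame 1 and (1.8, 8.8) in frame 3.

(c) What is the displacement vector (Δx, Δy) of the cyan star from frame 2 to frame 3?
(0.3, -0.9)

The cyan star was at (4.2, 8.5) in frame 2 and (4.5, 7.6) in frame 3.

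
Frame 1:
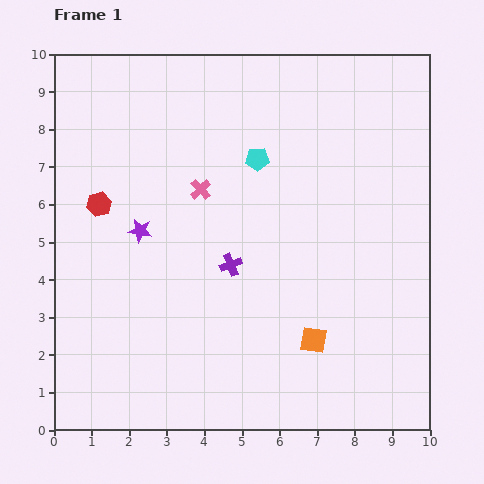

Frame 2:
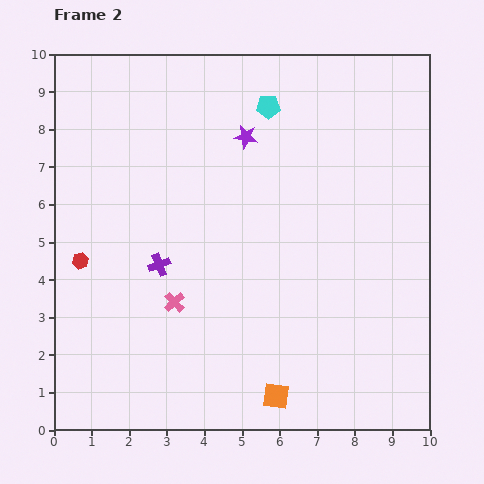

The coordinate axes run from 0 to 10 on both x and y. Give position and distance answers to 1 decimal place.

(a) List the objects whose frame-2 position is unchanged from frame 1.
none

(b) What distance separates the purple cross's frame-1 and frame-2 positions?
1.9

The purple cross moved from (4.7, 4.4) to (2.8, 4.4), a distance of √(1.9² + 0.0²) ≈ 1.9.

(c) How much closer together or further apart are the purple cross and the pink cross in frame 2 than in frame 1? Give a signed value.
-1.1

Distance in frame 1: 2.2. Distance in frame 2: 1.1.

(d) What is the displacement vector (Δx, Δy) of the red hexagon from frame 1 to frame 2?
(-0.5, -1.5)

The red hexagon was at (1.2, 6.0) in frame 1 and (0.7, 4.5) in frame 2.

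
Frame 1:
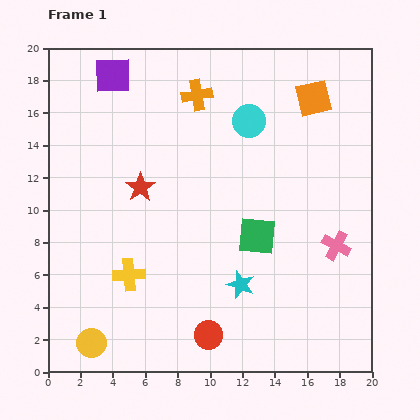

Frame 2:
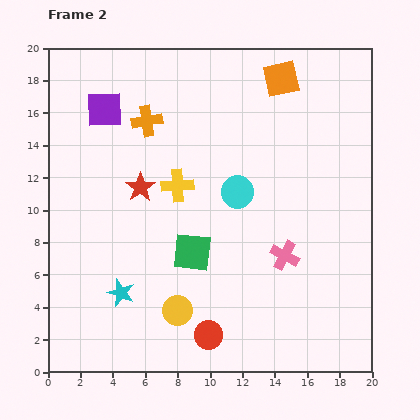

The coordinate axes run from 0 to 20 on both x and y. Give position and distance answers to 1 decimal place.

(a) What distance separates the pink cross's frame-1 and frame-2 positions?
3.3

The pink cross moved from (17.8, 7.8) to (14.6, 7.2), a distance of √(3.2² + 0.6²) ≈ 3.3.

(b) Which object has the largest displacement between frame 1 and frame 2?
the cyan star

(moved 7.4; next 6.3)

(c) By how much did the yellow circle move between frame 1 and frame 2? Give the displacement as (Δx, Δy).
(5.3, 2.0)

The yellow circle was at (2.7, 1.8) in frame 1 and (8.0, 3.8) in frame 2.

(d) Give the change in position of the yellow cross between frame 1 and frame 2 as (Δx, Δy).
(3.0, 5.5)

The yellow cross was at (5.0, 6.0) in frame 1 and (8.0, 11.5) in frame 2.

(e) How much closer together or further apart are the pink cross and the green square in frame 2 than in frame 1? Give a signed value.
+0.8

Distance in frame 1: 4.9. Distance in frame 2: 5.7.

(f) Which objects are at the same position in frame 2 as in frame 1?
the red circle, the red star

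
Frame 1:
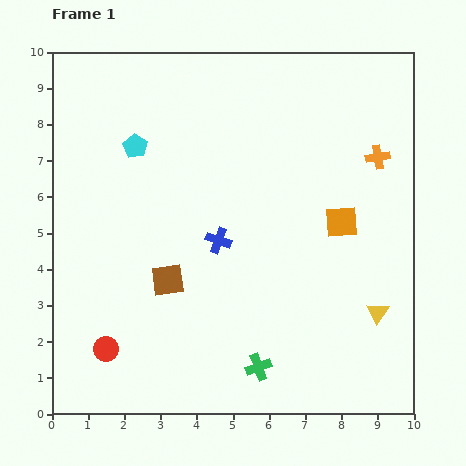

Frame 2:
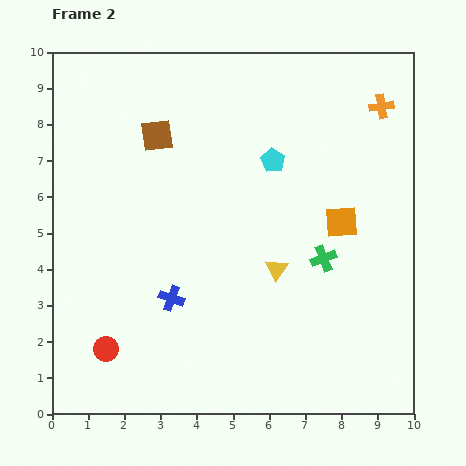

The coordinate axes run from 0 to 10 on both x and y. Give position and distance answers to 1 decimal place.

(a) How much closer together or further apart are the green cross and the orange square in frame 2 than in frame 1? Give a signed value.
-3.5

Distance in frame 1: 4.6. Distance in frame 2: 1.1.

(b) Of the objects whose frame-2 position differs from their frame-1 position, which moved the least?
the orange cross

(moved 1.4)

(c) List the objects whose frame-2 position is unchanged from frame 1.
the red circle, the orange square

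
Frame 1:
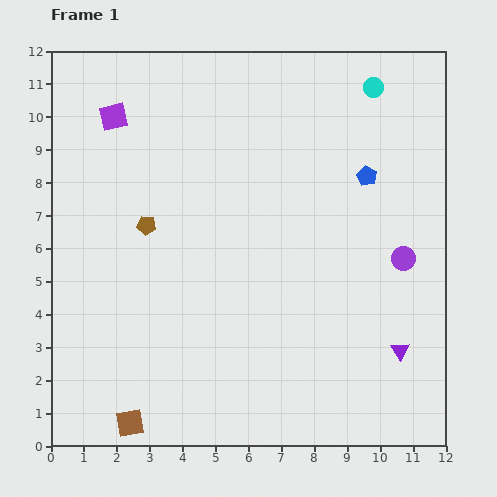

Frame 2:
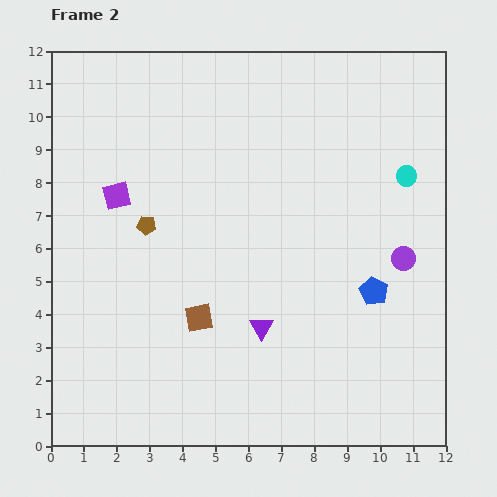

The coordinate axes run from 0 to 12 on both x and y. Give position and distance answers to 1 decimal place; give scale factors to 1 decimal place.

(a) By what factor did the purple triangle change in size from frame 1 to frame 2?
1.3×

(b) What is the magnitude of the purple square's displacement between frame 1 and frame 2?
2.4

The purple square moved from (1.9, 10.0) to (2.0, 7.6), a distance of √(0.1² + 2.4²) ≈ 2.4.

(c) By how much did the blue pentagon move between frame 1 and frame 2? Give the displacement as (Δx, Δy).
(0.2, -3.5)

The blue pentagon was at (9.6, 8.2) in frame 1 and (9.8, 4.7) in frame 2.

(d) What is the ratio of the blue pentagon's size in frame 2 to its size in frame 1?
1.4×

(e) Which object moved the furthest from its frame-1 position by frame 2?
the purple triangle

(moved 4.3; next 3.8)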